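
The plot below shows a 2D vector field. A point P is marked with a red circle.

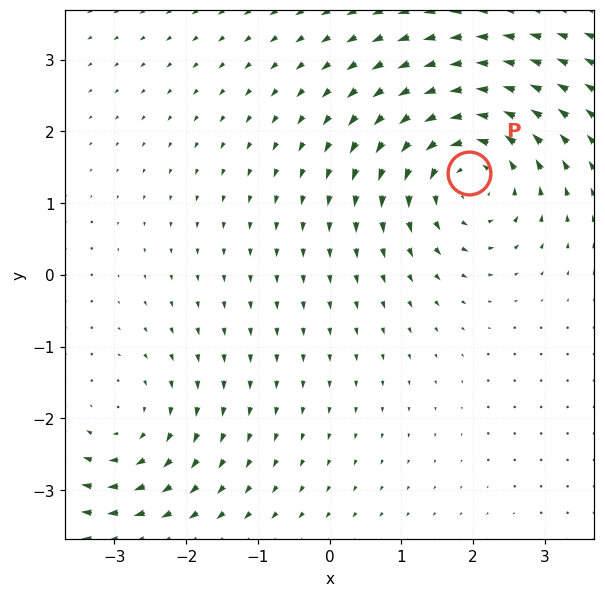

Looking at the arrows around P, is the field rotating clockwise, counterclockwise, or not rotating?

counterclockwise

Near P at (1.9, 1.4) the arrows circulate counterclockwise. The curl (z-component) there is about +4; positive curl means counterclockwise rotation.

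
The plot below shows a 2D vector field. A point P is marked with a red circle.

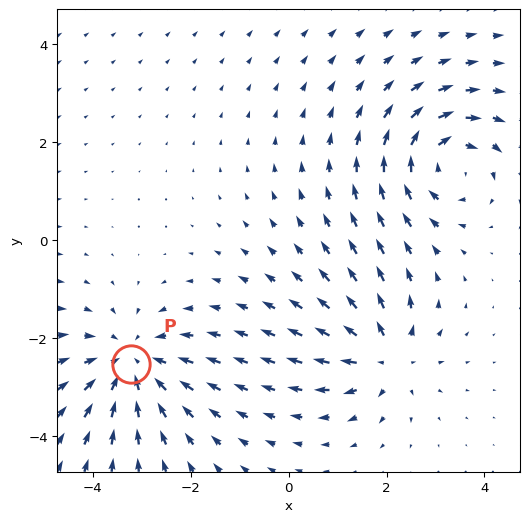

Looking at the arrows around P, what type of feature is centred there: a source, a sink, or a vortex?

At P (-3.2, -2.5) the arrows converge inward. Divergence about -3, curl ≈0 — negative divergence with near-zero curl is a sink.

sink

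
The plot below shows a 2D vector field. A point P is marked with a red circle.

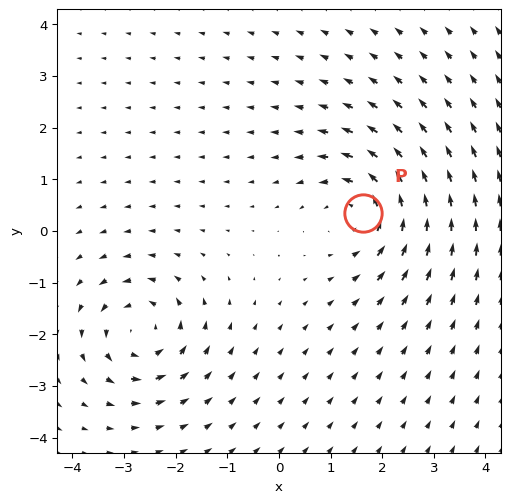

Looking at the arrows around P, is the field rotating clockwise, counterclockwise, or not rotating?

Near P at (1.6, 0.4) the arrows circulate counterclockwise. The curl (z-component) there is about +5; positive curl means counterclockwise rotation.

counterclockwise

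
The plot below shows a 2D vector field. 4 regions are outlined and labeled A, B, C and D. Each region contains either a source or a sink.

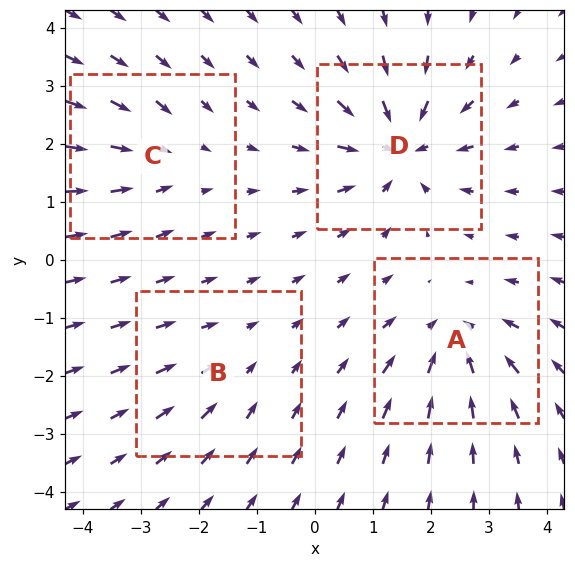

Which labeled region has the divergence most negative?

D

Divergence at each region's feature centre — A: about -5, B: about -2, C: about -3, D: about -7. Region D is most negative.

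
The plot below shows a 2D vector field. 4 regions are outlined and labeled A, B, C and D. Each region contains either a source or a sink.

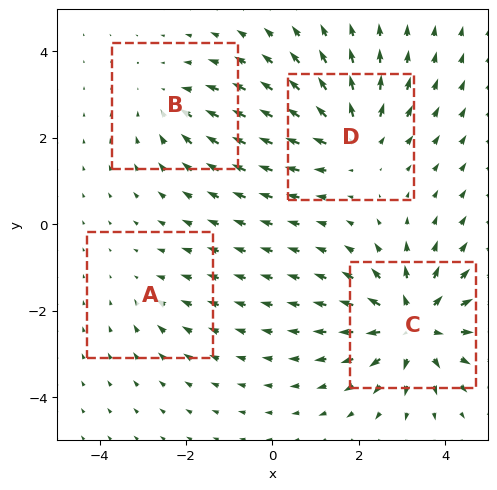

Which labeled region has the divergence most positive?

C

Divergence at each region's feature centre — A: about -2, B: about -3, C: about +7, D: about +5. Region C is most positive.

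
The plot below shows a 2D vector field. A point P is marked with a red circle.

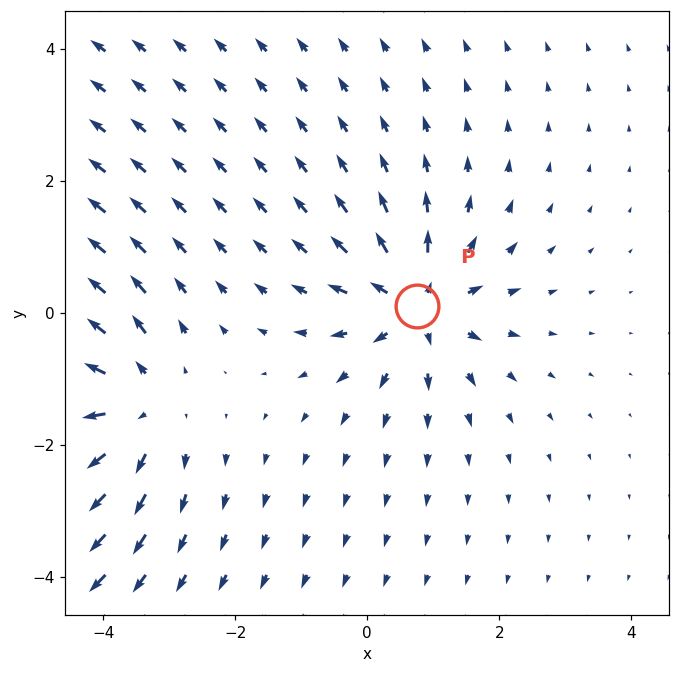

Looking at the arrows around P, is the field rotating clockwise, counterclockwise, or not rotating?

not rotating

Near P at (0.8, 0.1) the arrows show no circulation. The curl there is ≈0.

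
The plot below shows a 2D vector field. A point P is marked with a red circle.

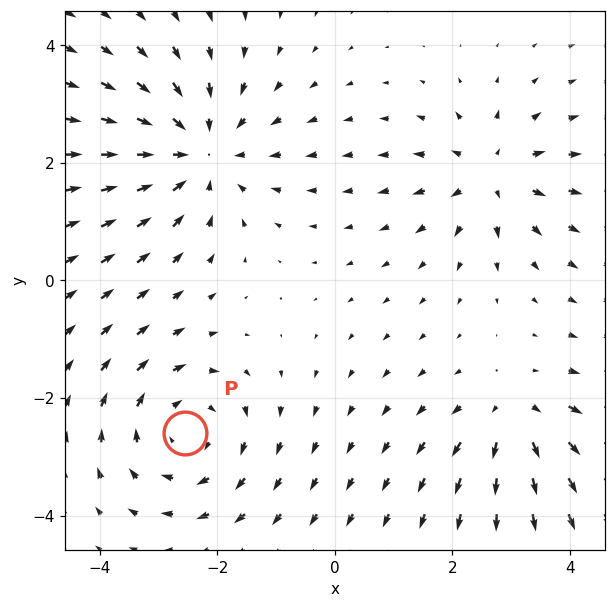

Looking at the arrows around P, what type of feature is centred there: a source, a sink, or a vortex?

vortex

At P (-2.5, -2.6) the arrows circulate clockwise. Divergence ≈0, curl about -3 — near-zero divergence with nonzero curl is a vortex.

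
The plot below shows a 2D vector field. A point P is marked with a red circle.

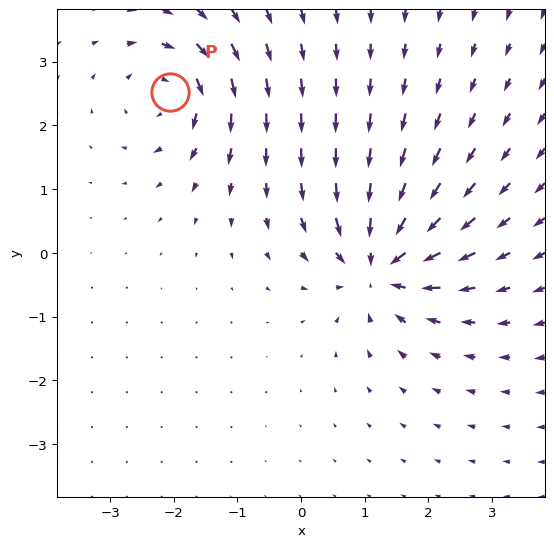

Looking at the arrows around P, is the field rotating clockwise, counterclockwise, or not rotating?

clockwise

Near P at (-2.1, 2.5) the arrows circulate clockwise. The curl (z-component) there is about -4; negative curl means clockwise rotation.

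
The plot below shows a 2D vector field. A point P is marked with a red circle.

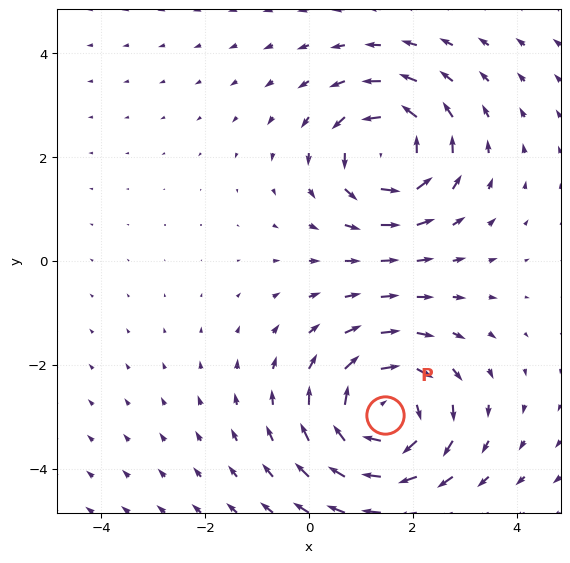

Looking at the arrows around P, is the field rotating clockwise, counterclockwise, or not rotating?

Near P at (1.5, -3.0) the arrows circulate clockwise. The curl (z-component) there is about -4; negative curl means clockwise rotation.

clockwise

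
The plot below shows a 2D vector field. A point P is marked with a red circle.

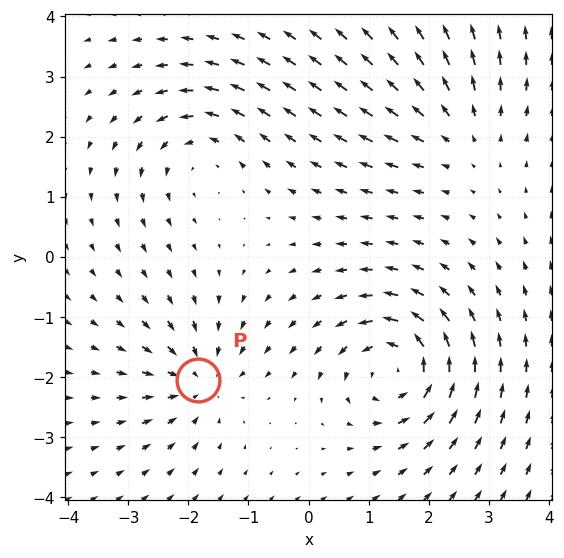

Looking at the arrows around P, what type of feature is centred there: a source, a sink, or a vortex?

At P (-1.8, -2.1) the arrows converge inward. Divergence about -4, curl ≈0 — negative divergence with near-zero curl is a sink.

sink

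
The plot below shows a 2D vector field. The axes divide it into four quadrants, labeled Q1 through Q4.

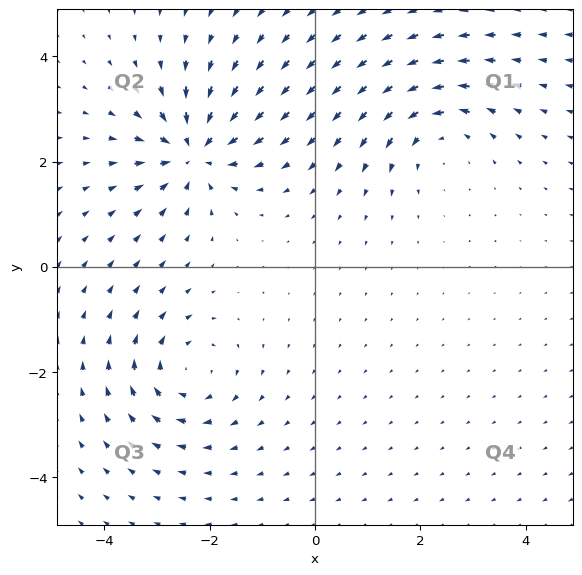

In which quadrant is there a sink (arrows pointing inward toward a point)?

Q2

The sink sits at approximately (-2.3, 2.2), which lies in quadrant Q2. The divergence there is about -6, negative as expected for a sink.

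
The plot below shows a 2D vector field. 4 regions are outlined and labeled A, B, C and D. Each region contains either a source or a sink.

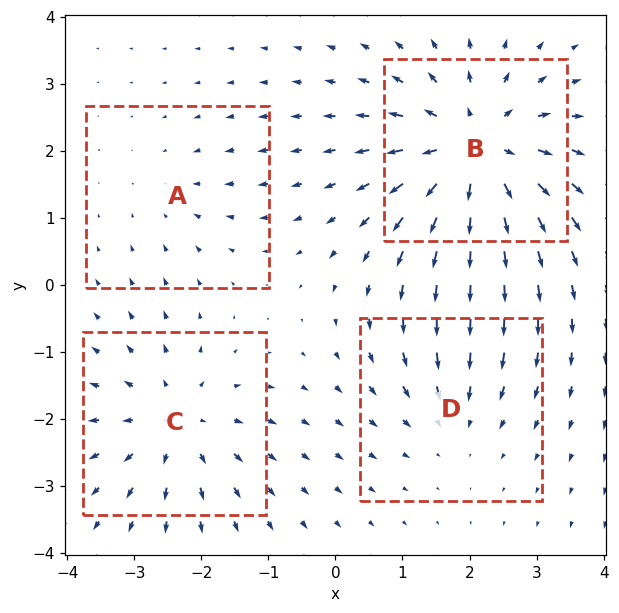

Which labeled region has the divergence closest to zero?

A

Divergence at each region's feature centre — A: about -2, B: about +7, C: about +5, D: about -3. Region A is closest to zero.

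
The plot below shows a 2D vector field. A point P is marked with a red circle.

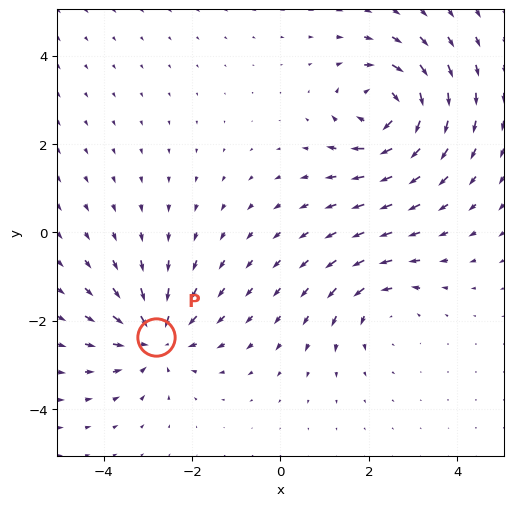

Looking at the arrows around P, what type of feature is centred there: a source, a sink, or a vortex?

sink

At P (-2.8, -2.4) the arrows converge inward. Divergence about -3, curl ≈0 — negative divergence with near-zero curl is a sink.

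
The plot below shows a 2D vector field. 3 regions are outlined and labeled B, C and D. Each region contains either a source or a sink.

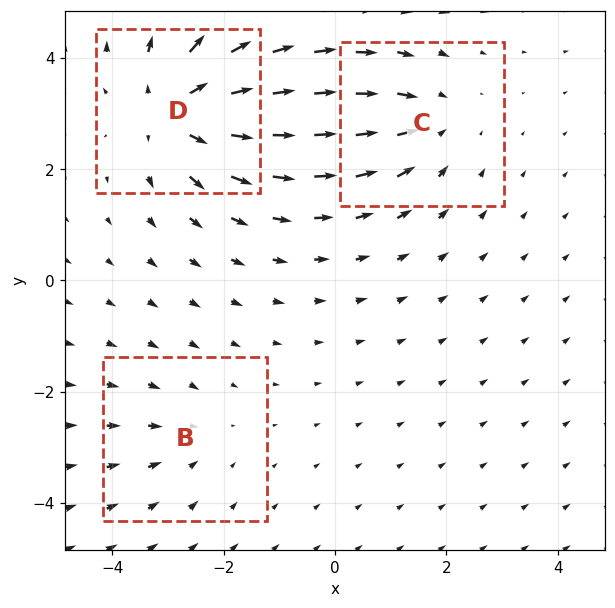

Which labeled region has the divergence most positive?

D

Divergence at each region's feature centre — B: about -2, C: about -3, D: about +5. Region D is most positive.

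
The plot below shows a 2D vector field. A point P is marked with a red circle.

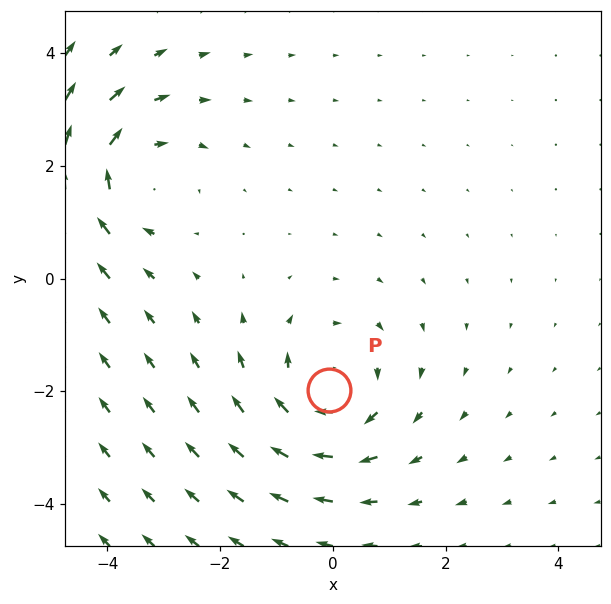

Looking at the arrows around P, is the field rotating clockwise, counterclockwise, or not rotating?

Near P at (-0.1, -2.0) the arrows circulate clockwise. The curl (z-component) there is about -5; negative curl means clockwise rotation.

clockwise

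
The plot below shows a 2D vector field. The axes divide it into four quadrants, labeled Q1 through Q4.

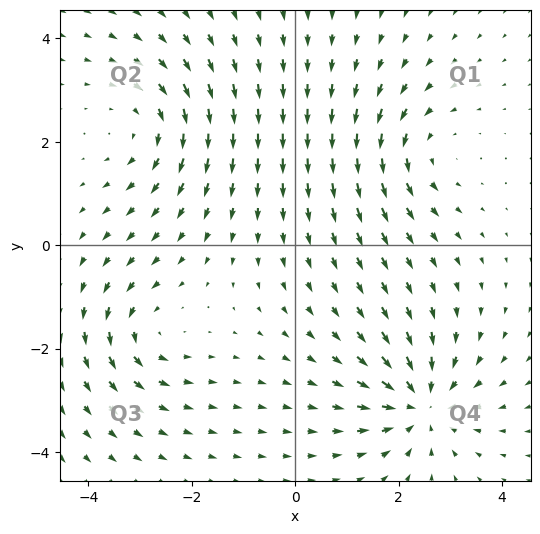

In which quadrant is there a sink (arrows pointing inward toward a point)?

The sink sits at approximately (2.4, -3.1), which lies in quadrant Q4. The divergence there is about -5, negative as expected for a sink.

Q4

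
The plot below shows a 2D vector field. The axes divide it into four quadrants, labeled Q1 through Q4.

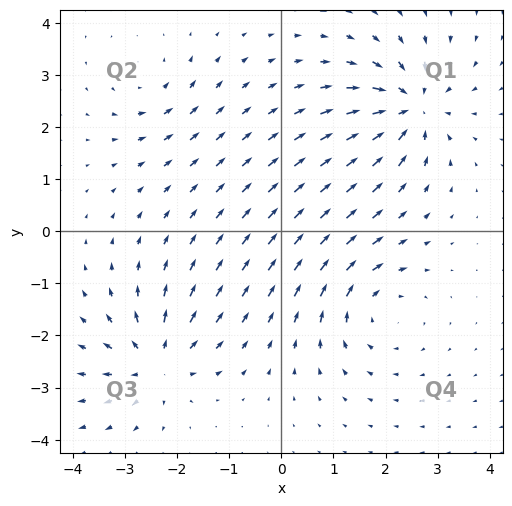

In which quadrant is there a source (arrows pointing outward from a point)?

Q3

The source sits at approximately (-2.4, -2.5), which lies in quadrant Q3. The divergence there is about +5, positive as expected for a source.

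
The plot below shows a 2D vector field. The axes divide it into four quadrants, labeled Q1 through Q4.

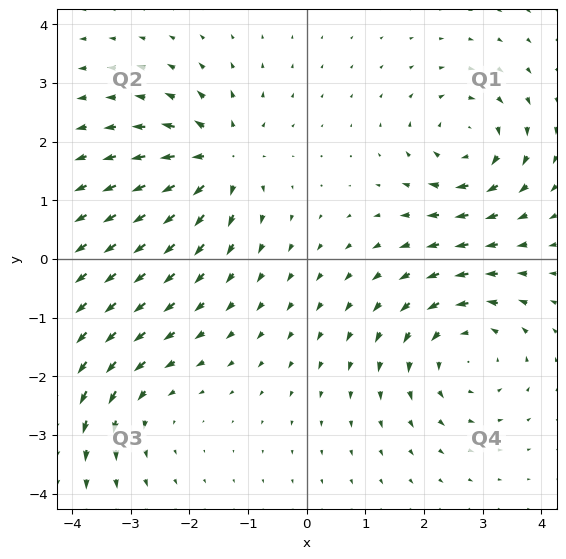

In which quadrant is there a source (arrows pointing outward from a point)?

The source sits at approximately (-1.5, 1.7), which lies in quadrant Q2. The divergence there is about +5, positive as expected for a source.

Q2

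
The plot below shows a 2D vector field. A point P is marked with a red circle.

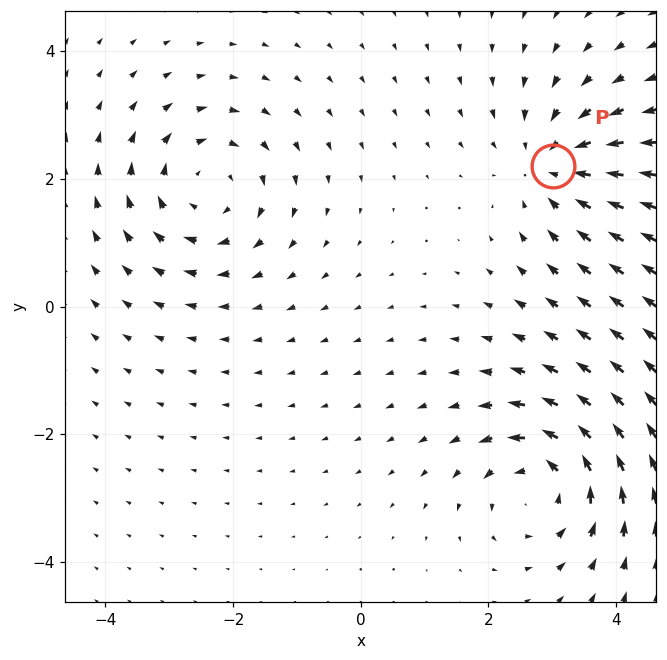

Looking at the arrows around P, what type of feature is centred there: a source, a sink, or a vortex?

At P (3.0, 2.2) the arrows converge inward. Divergence about -4, curl ≈0 — negative divergence with near-zero curl is a sink.

sink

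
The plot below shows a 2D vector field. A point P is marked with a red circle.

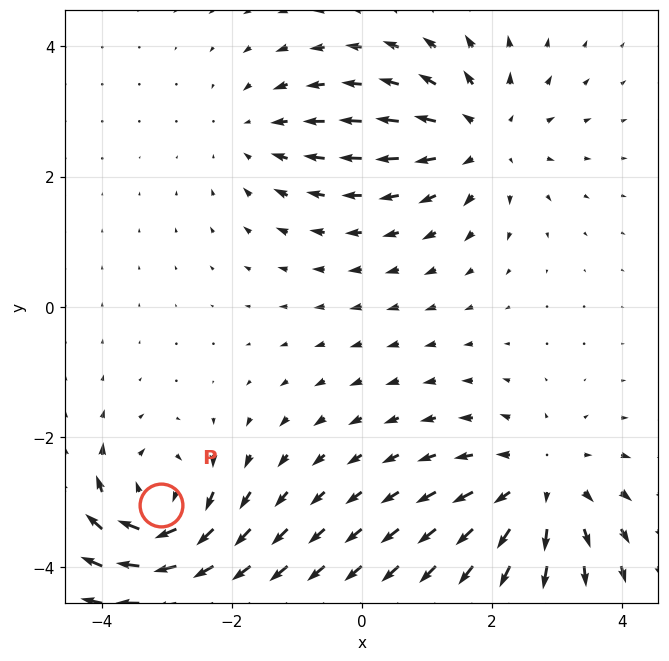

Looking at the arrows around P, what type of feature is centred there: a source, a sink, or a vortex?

vortex

At P (-3.1, -3.0) the arrows circulate clockwise. Divergence ≈0, curl about -6 — near-zero divergence with nonzero curl is a vortex.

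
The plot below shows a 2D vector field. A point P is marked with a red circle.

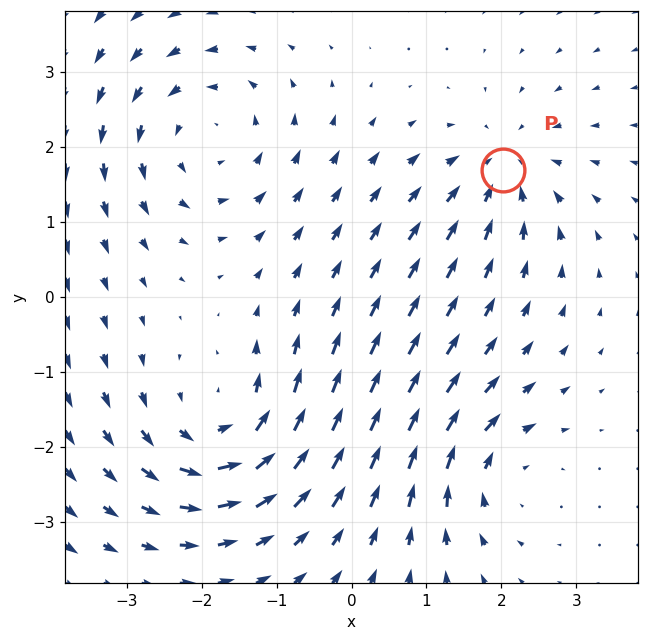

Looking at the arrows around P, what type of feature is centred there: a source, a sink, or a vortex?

sink

At P (2.0, 1.7) the arrows converge inward. Divergence about -3, curl ≈0 — negative divergence with near-zero curl is a sink.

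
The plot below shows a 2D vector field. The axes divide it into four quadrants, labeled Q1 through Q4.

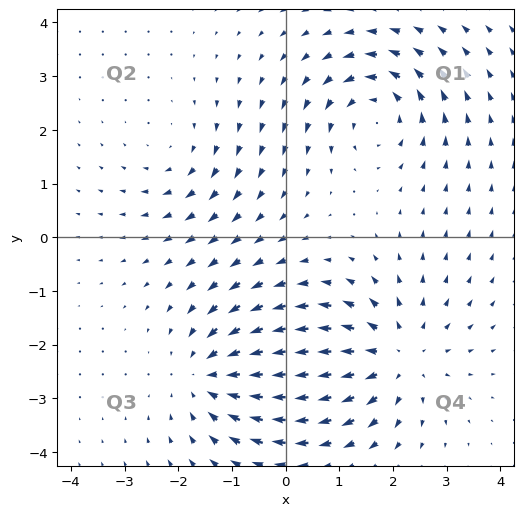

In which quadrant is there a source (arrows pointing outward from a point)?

The source sits at approximately (2.0, -2.2), which lies in quadrant Q4. The divergence there is about +4, positive as expected for a source.

Q4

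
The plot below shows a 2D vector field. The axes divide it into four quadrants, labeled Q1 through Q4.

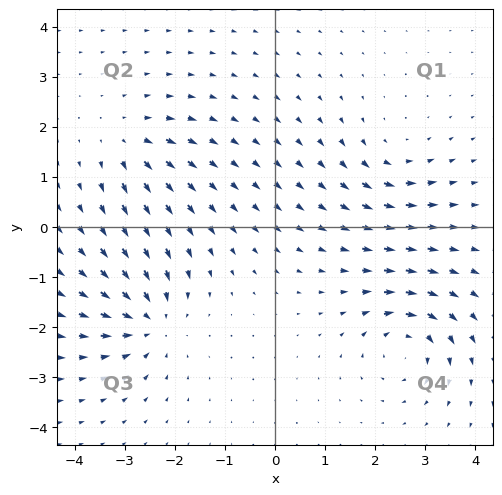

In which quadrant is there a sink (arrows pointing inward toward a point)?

The sink sits at approximately (-2.5, -1.9), which lies in quadrant Q3. The divergence there is about -7, negative as expected for a sink.

Q3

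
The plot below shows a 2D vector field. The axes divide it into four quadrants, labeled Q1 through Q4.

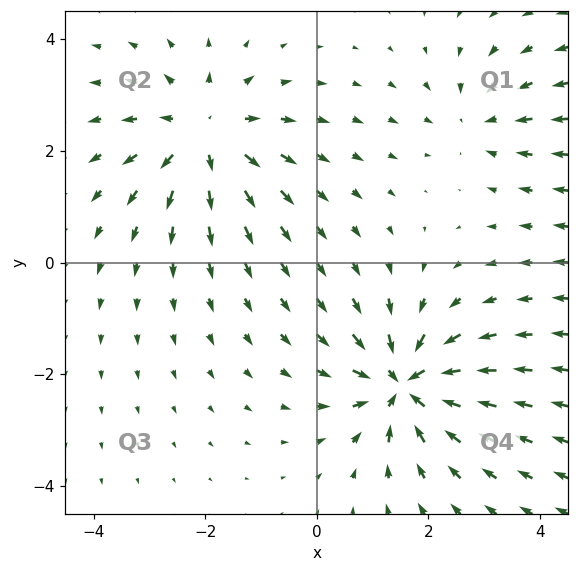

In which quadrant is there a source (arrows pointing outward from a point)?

Q2

The source sits at approximately (-2.0, 2.3), which lies in quadrant Q2. The divergence there is about +5, positive as expected for a source.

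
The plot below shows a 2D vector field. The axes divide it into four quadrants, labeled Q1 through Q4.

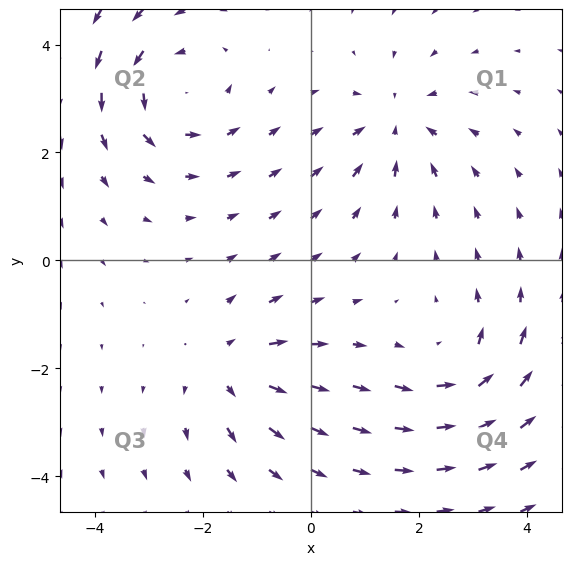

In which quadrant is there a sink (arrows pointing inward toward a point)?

Q1

The sink sits at approximately (1.6, 2.5), which lies in quadrant Q1. The divergence there is about -3, negative as expected for a sink.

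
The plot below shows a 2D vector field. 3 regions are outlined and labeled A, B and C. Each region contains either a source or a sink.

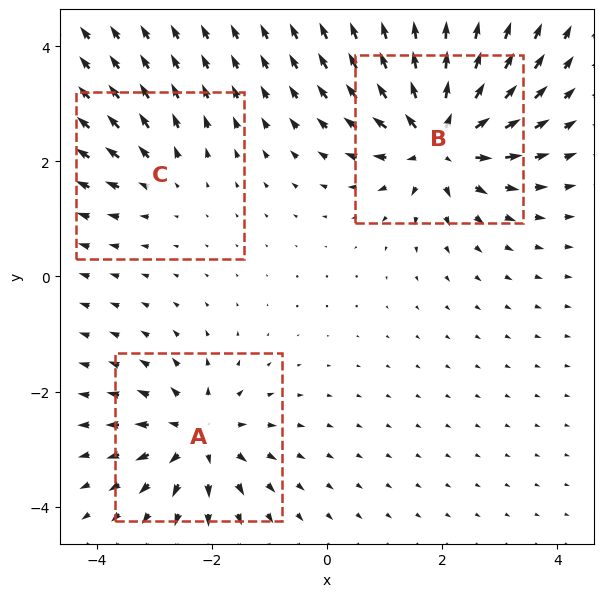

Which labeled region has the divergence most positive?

Divergence at each region's feature centre — A: about +4, B: about +6, C: about +2. Region B is most positive.

B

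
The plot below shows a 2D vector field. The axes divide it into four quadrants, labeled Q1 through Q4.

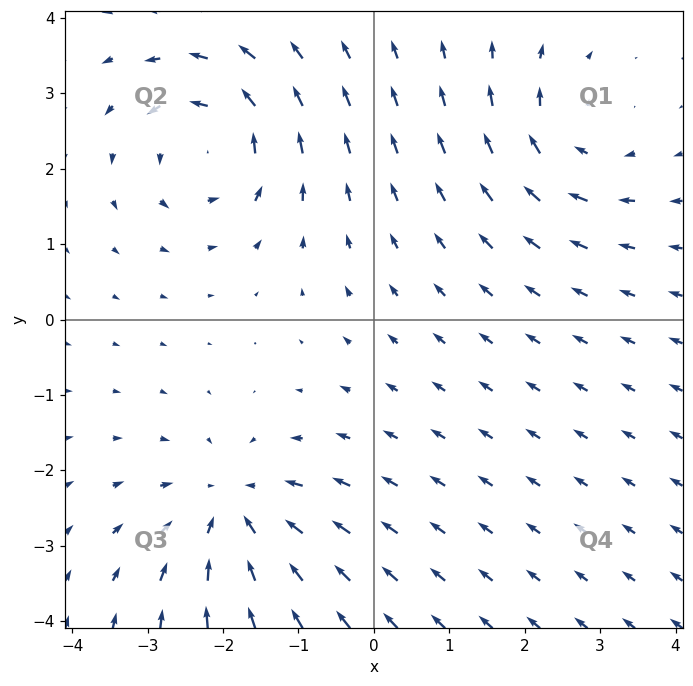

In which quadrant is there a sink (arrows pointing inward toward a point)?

Q3

The sink sits at approximately (-1.9, -2.5), which lies in quadrant Q3. The divergence there is about -4, negative as expected for a sink.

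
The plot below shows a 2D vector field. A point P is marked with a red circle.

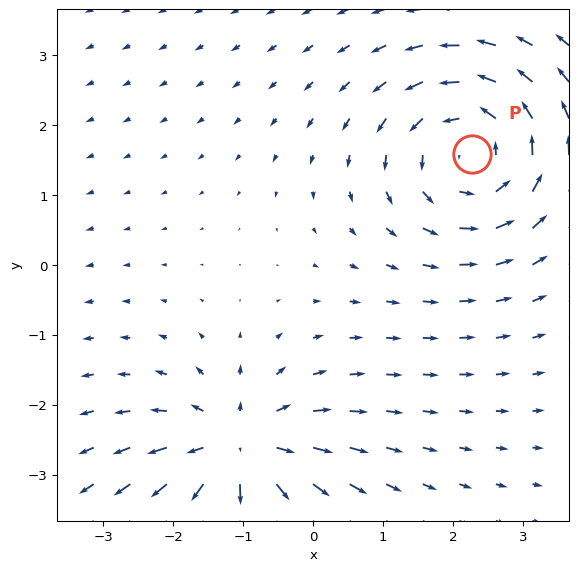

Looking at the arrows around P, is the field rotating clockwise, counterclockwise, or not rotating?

Near P at (2.3, 1.6) the arrows circulate counterclockwise. The curl (z-component) there is about +5; positive curl means counterclockwise rotation.

counterclockwise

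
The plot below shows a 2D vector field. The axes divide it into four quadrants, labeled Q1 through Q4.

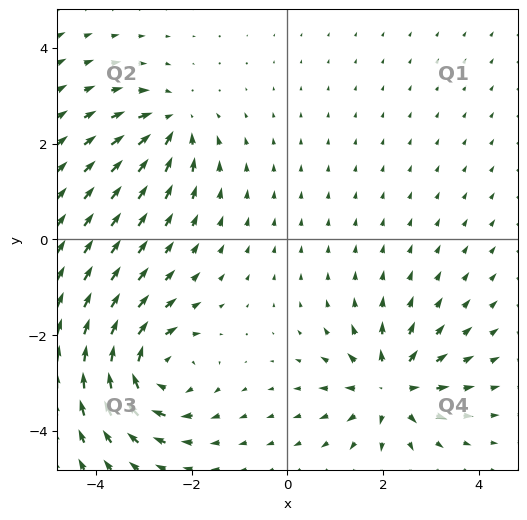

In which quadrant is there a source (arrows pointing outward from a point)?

Q4

The source sits at approximately (2.1, -3.1), which lies in quadrant Q4. The divergence there is about +6, positive as expected for a source.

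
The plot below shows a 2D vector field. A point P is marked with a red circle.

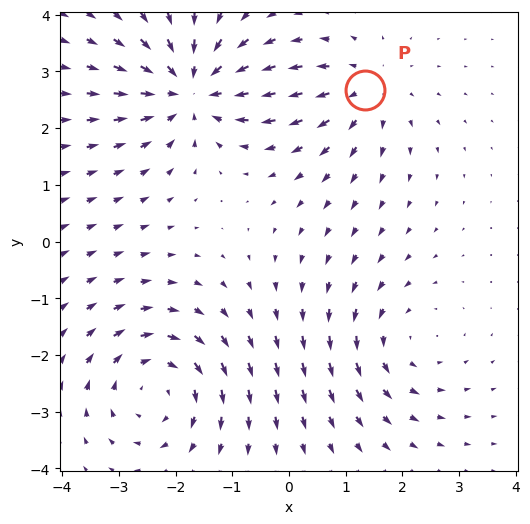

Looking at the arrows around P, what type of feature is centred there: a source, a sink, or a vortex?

source

At P (1.3, 2.7) the arrows spread outward. Divergence about +3, curl ≈0 — positive divergence with near-zero curl is a source.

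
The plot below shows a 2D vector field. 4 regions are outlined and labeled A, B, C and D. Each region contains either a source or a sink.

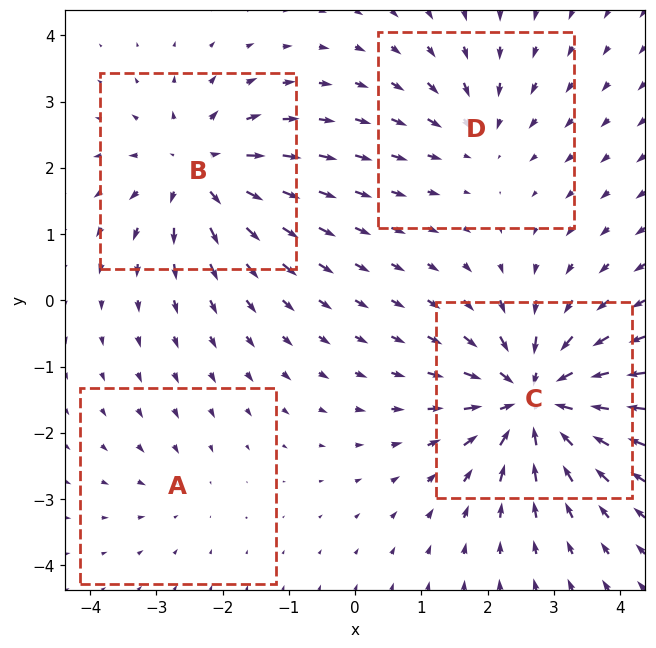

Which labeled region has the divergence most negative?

C

Divergence at each region's feature centre — A: about -2, B: about +6, C: about -8, D: about -3. Region C is most negative.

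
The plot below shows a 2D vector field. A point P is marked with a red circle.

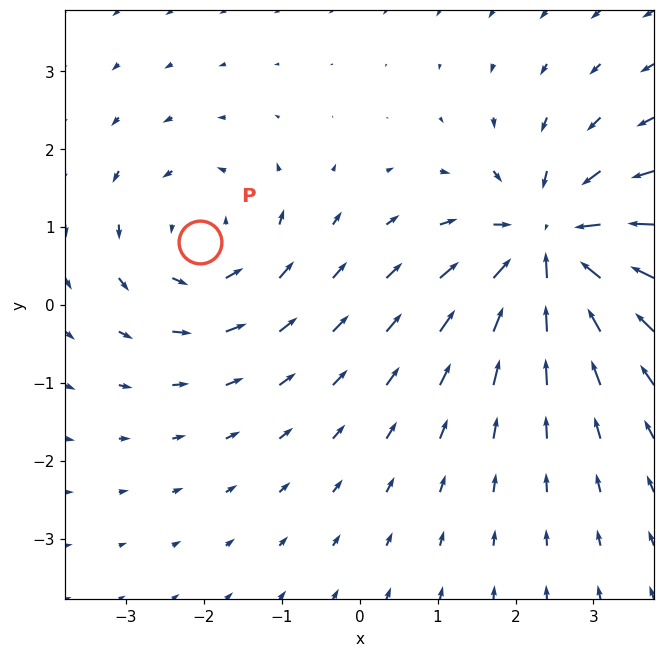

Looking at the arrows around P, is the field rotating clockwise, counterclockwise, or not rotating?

counterclockwise

Near P at (-2.0, 0.8) the arrows circulate counterclockwise. The curl (z-component) there is about +3; positive curl means counterclockwise rotation.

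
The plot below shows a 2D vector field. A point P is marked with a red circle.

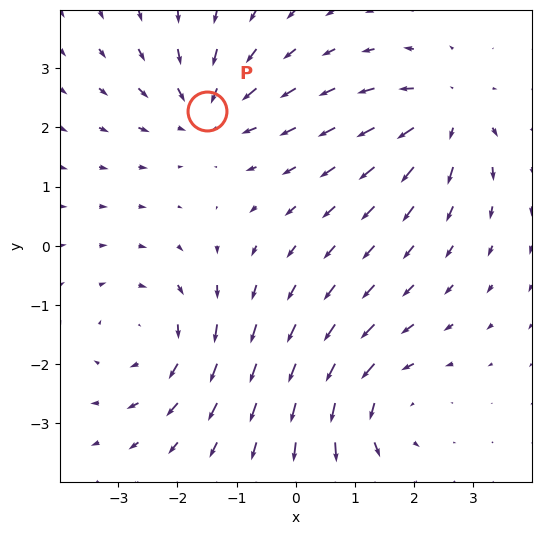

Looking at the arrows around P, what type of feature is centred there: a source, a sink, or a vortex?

sink

At P (-1.5, 2.3) the arrows converge inward. Divergence about -4, curl ≈0 — negative divergence with near-zero curl is a sink.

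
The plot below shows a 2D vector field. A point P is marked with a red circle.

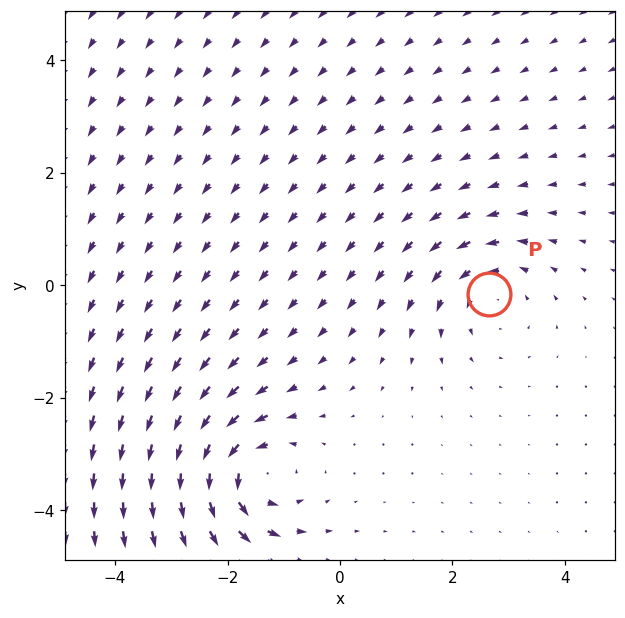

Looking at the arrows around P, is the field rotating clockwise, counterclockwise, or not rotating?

counterclockwise

Near P at (2.6, -0.2) the arrows circulate counterclockwise. The curl (z-component) there is about +3; positive curl means counterclockwise rotation.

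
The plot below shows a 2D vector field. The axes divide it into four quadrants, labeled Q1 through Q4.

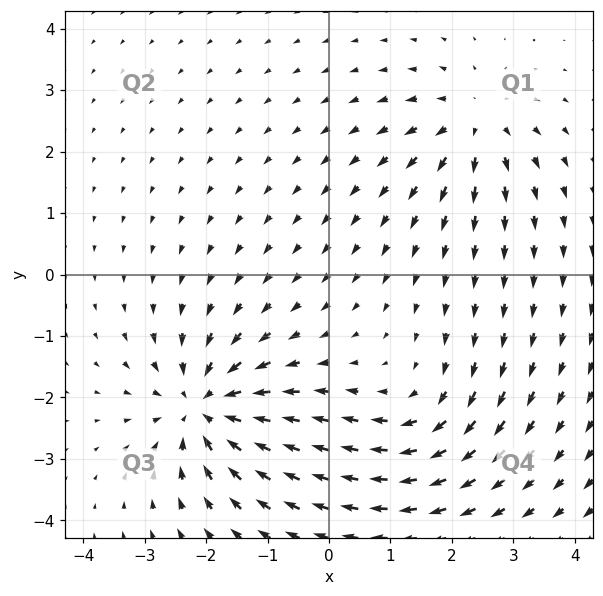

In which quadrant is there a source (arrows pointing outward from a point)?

Q1

The source sits at approximately (2.4, 2.5), which lies in quadrant Q1. The divergence there is about +4, positive as expected for a source.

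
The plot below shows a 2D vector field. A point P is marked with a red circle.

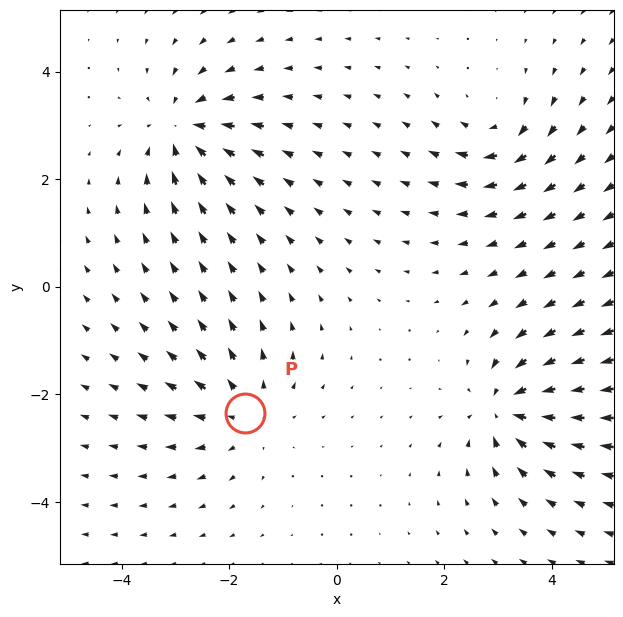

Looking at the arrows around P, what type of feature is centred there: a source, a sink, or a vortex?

At P (-1.7, -2.4) the arrows spread outward. Divergence about +3, curl ≈0 — positive divergence with near-zero curl is a source.

source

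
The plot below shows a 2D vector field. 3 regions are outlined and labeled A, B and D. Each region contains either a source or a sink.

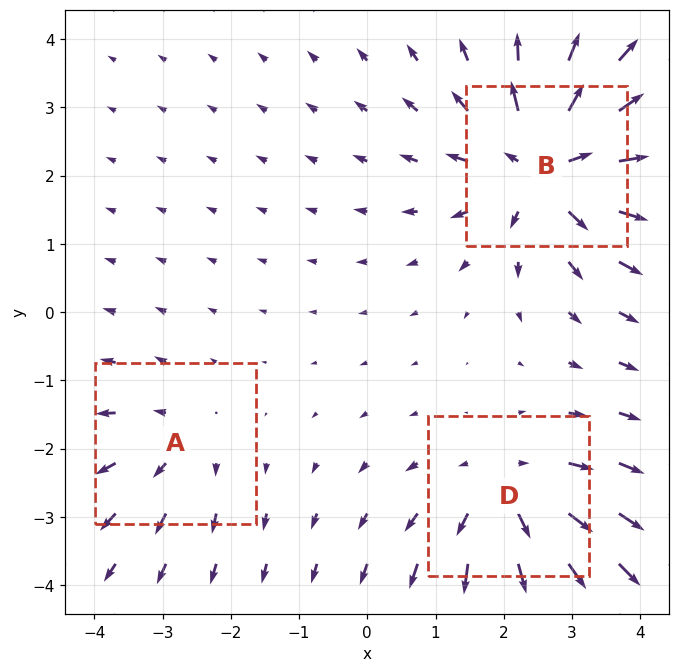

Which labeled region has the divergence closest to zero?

A

Divergence at each region's feature centre — A: about +2, B: about +5, D: about +4. Region A is closest to zero.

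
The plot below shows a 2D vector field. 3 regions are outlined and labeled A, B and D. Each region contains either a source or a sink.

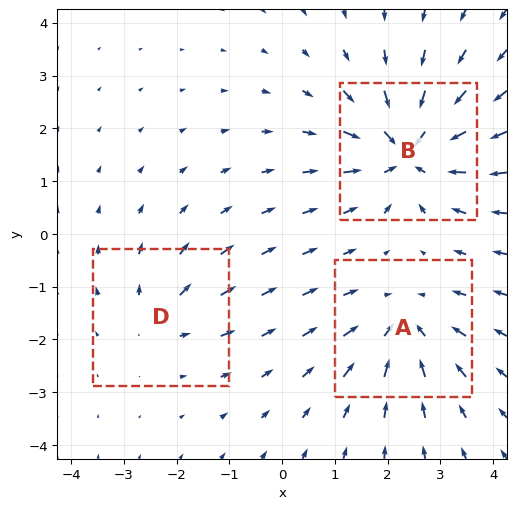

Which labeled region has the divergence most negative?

B

Divergence at each region's feature centre — A: about -4, B: about -6, D: about +2. Region B is most negative.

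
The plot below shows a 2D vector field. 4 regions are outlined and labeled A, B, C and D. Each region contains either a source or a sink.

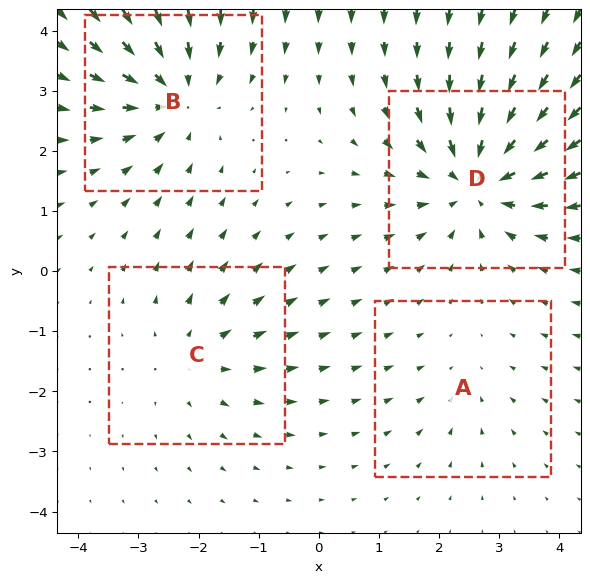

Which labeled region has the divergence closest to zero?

A

Divergence at each region's feature centre — A: about -2, B: about -5, C: about +3, D: about -6. Region A is closest to zero.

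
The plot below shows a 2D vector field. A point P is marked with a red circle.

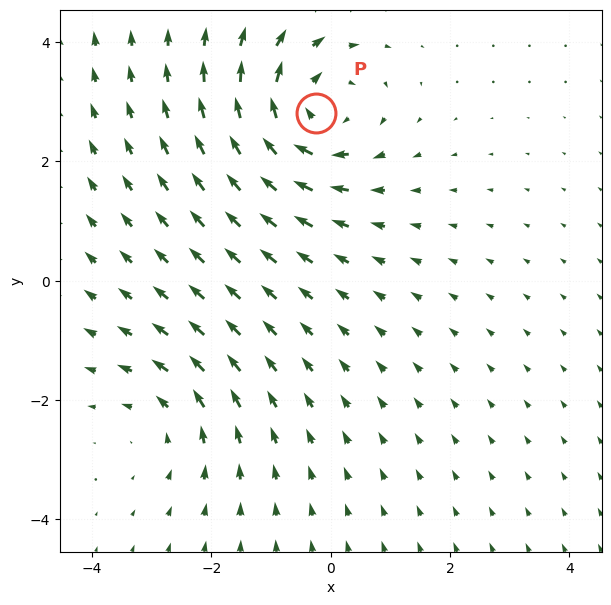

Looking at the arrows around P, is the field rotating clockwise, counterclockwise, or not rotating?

Near P at (-0.2, 2.8) the arrows circulate clockwise. The curl (z-component) there is about -5; negative curl means clockwise rotation.

clockwise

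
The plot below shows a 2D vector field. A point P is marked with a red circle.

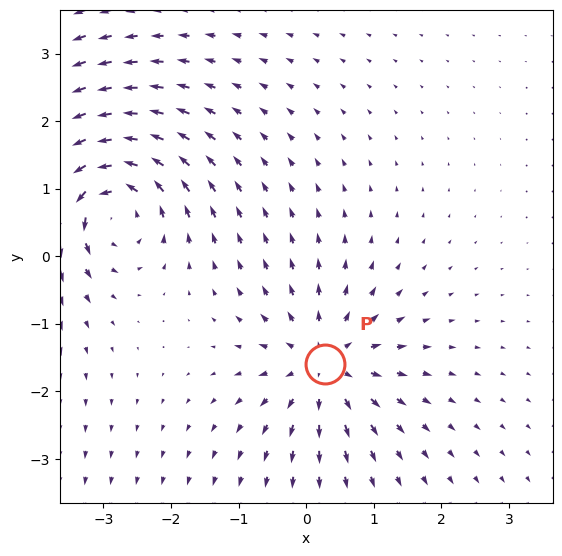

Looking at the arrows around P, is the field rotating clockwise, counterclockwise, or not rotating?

not rotating

Near P at (0.3, -1.6) the arrows show no circulation. The curl there is ≈0.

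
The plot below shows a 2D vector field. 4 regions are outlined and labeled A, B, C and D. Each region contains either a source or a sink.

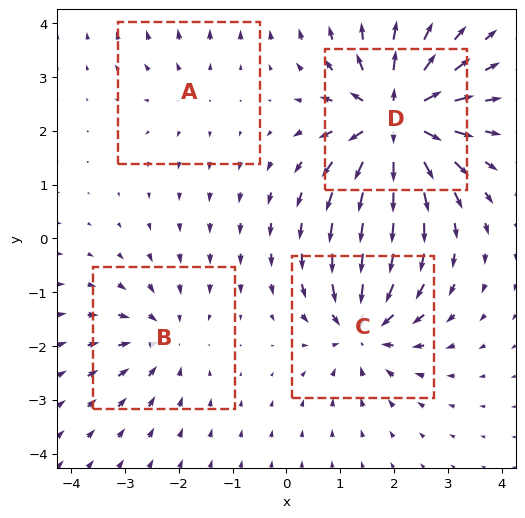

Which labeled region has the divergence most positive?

Divergence at each region's feature centre — A: about +3, B: about -4, C: about -6, D: about +9. Region D is most positive.

D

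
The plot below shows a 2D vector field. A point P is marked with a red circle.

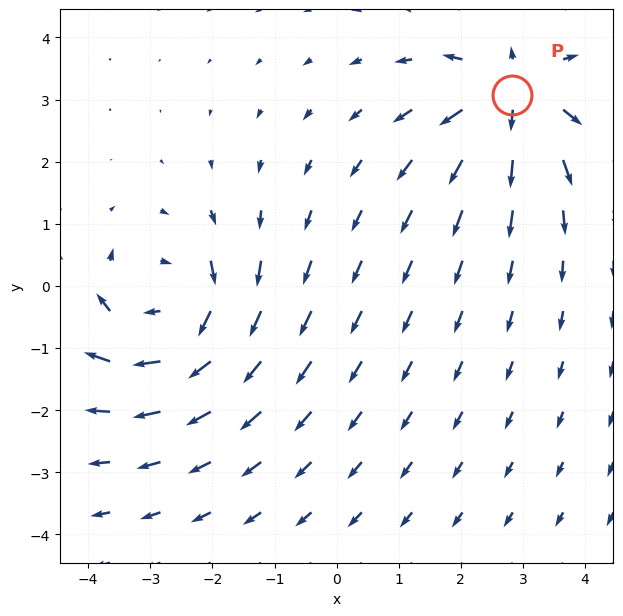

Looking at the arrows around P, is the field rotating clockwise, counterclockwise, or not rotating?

Near P at (2.8, 3.1) the arrows show no circulation. The curl there is ≈0.

not rotating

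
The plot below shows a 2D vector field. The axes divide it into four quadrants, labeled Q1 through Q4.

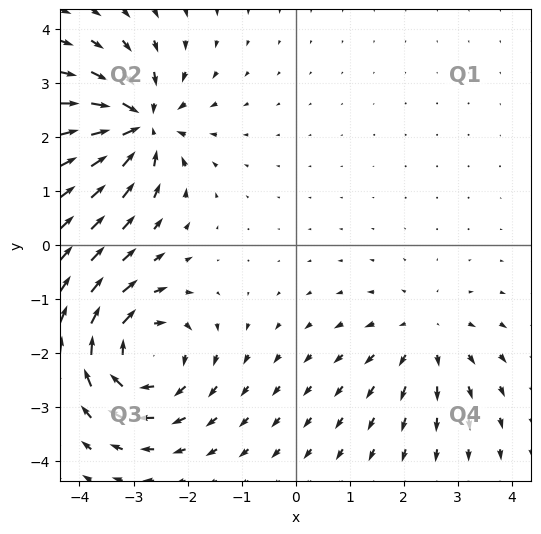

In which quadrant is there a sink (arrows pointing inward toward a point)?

Q2

The sink sits at approximately (-2.9, 2.2), which lies in quadrant Q2. The divergence there is about -6, negative as expected for a sink.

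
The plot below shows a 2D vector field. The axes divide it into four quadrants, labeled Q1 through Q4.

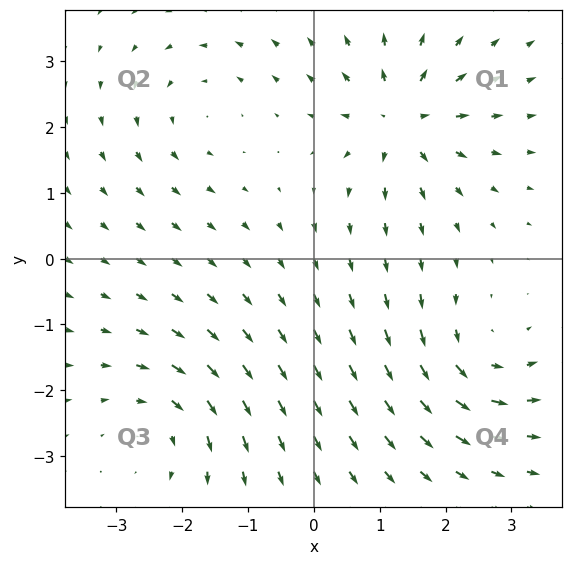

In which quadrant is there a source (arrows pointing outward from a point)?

Q1

The source sits at approximately (1.3, 2.1), which lies in quadrant Q1. The divergence there is about +7, positive as expected for a source.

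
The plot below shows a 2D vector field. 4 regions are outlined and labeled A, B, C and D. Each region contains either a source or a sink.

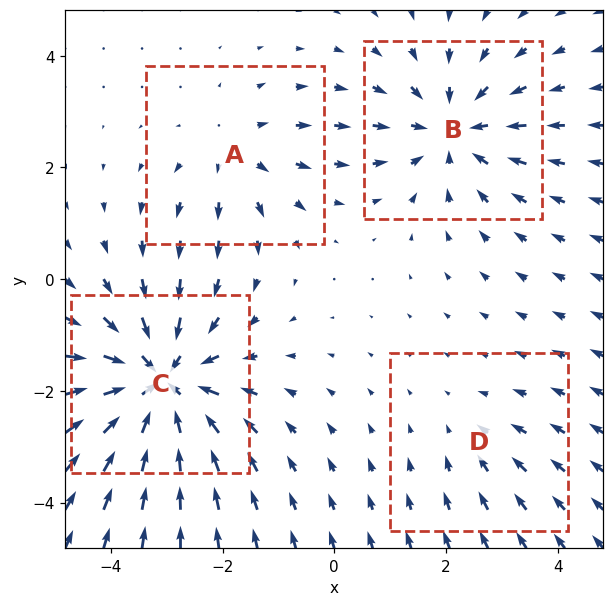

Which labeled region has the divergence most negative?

C

Divergence at each region's feature centre — A: about +3, B: about -5, C: about -7, D: about -2. Region C is most negative.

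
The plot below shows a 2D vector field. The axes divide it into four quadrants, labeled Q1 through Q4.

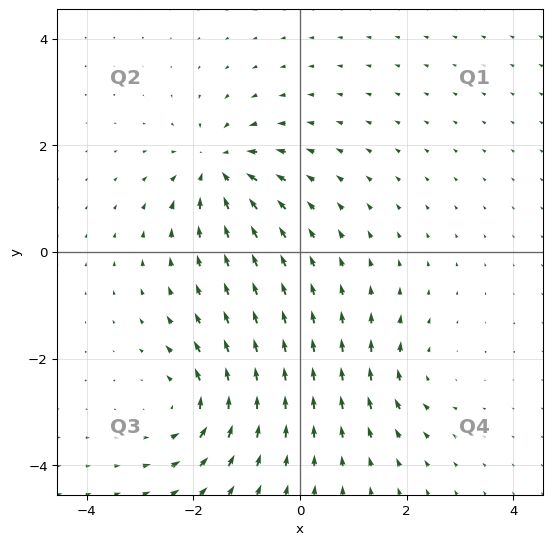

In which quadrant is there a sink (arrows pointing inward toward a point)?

The sink sits at approximately (-1.5, 1.6), which lies in quadrant Q2. The divergence there is about -6, negative as expected for a sink.

Q2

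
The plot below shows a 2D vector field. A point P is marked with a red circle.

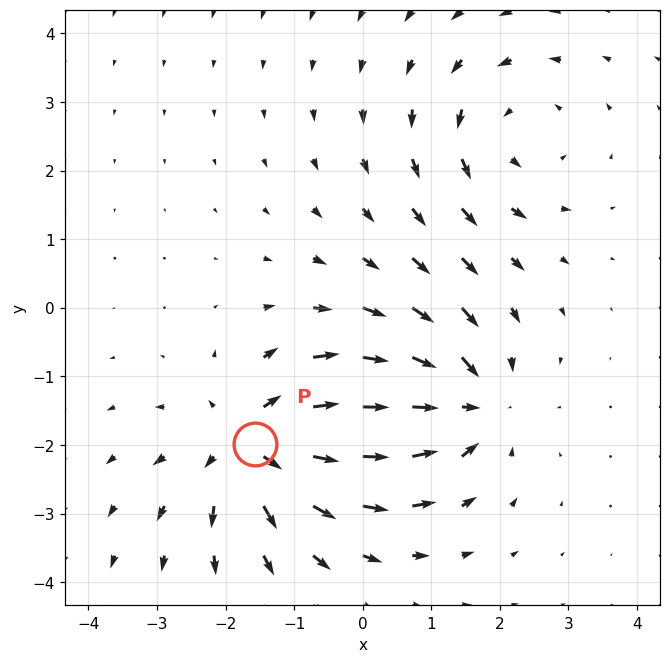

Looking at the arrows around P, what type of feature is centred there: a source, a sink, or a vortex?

source

At P (-1.6, -2.0) the arrows spread outward. Divergence about +5, curl ≈0 — positive divergence with near-zero curl is a source.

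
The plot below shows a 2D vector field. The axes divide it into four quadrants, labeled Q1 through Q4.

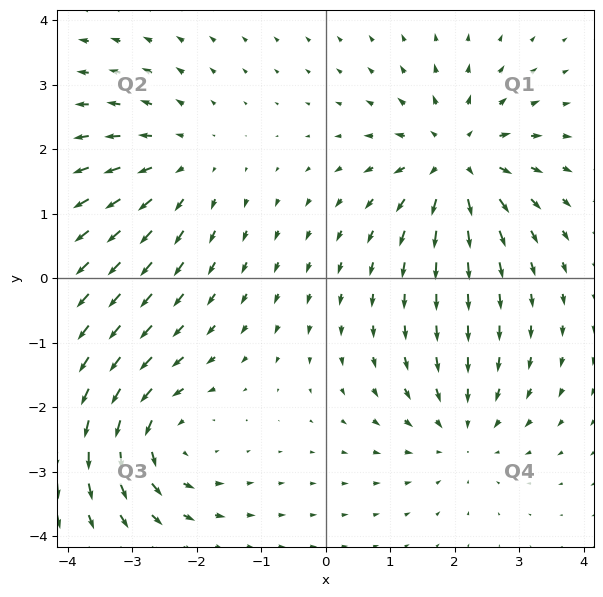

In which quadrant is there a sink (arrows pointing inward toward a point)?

Q4

The sink sits at approximately (2.1, -2.4), which lies in quadrant Q4. The divergence there is about -3, negative as expected for a sink.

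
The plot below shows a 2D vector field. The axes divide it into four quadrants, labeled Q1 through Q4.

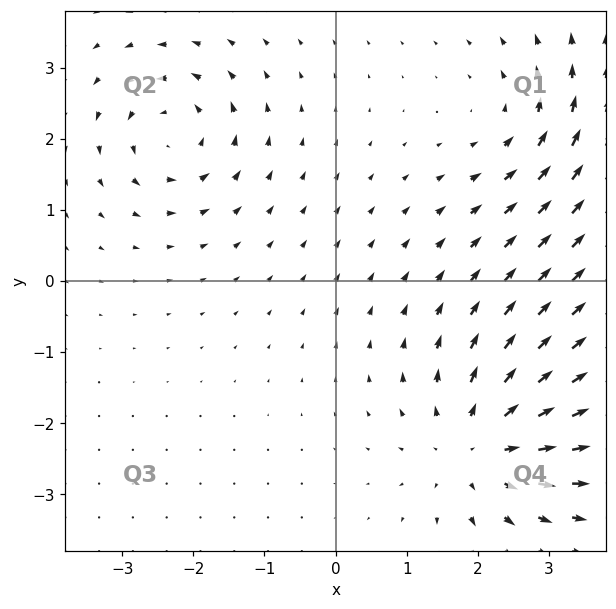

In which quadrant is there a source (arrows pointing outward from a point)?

The source sits at approximately (2.0, -2.3), which lies in quadrant Q4. The divergence there is about +5, positive as expected for a source.

Q4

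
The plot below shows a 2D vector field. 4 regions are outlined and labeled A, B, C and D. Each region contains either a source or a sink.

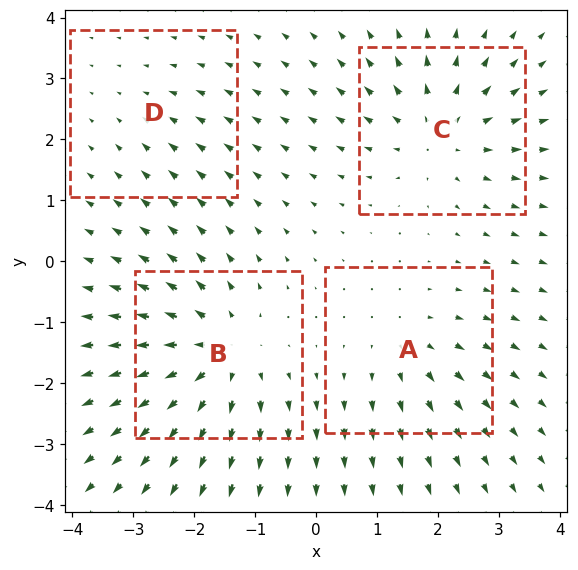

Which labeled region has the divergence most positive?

B

Divergence at each region's feature centre — A: about +3, B: about +6, C: about +5, D: about -2. Region B is most positive.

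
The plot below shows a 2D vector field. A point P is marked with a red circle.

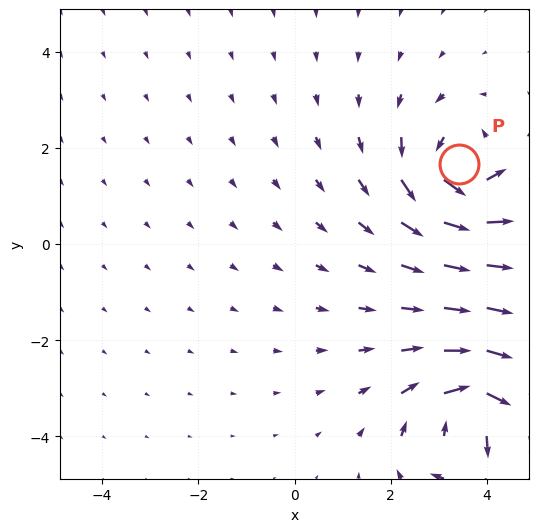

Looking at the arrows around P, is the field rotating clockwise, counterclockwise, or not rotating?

Near P at (3.4, 1.7) the arrows circulate counterclockwise. The curl (z-component) there is about +5; positive curl means counterclockwise rotation.

counterclockwise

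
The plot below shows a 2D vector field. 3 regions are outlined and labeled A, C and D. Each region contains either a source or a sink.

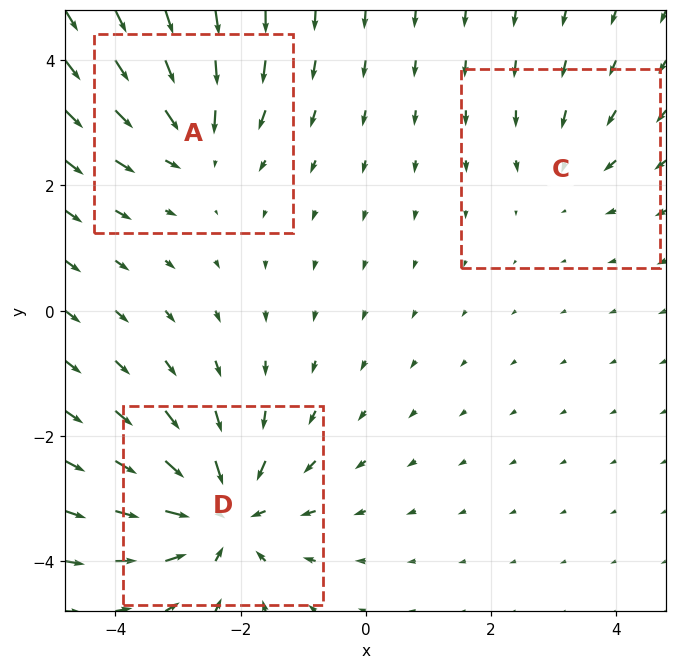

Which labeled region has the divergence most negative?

Divergence at each region's feature centre — A: about -3, C: about -2, D: about -5. Region D is most negative.

D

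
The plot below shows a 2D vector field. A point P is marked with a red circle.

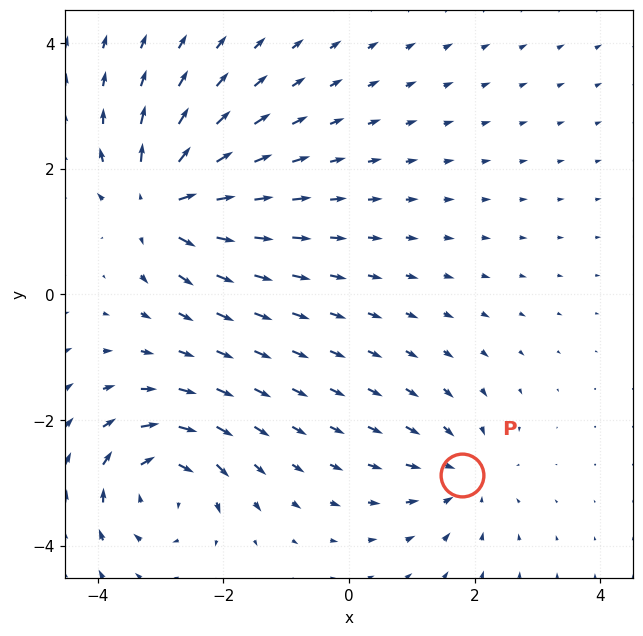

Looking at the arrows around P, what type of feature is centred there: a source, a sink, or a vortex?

sink

At P (1.8, -2.9) the arrows converge inward. Divergence about -3, curl ≈0 — negative divergence with near-zero curl is a sink.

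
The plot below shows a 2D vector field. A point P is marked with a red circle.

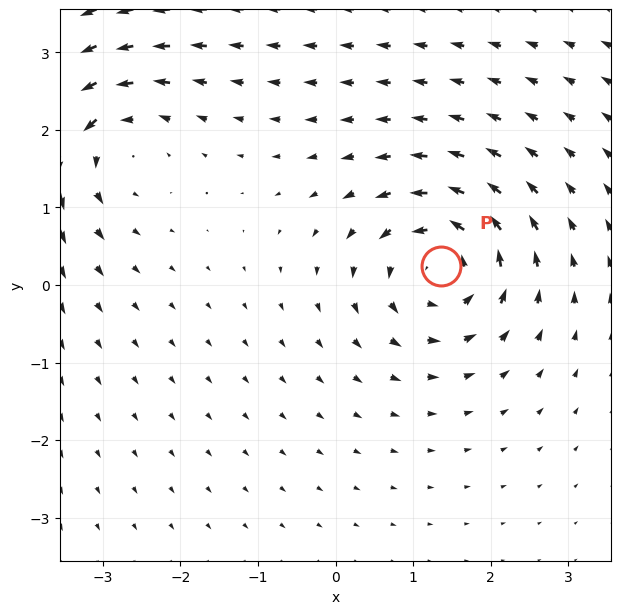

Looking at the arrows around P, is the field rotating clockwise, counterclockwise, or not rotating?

Near P at (1.4, 0.2) the arrows circulate counterclockwise. The curl (z-component) there is about +7; positive curl means counterclockwise rotation.

counterclockwise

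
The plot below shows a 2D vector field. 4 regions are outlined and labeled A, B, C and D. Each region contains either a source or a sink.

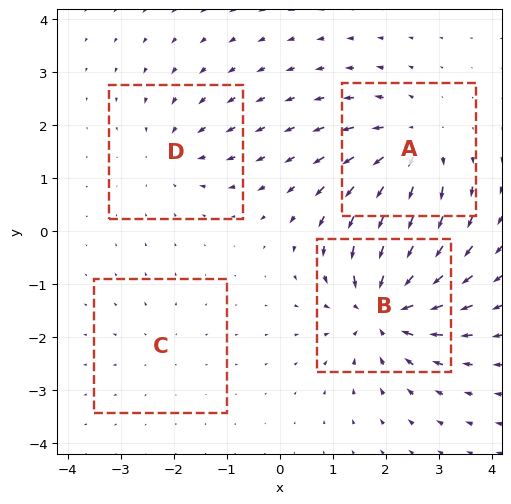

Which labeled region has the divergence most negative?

Divergence at each region's feature centre — A: about +5, B: about -7, C: about +2, D: about -3. Region B is most negative.

B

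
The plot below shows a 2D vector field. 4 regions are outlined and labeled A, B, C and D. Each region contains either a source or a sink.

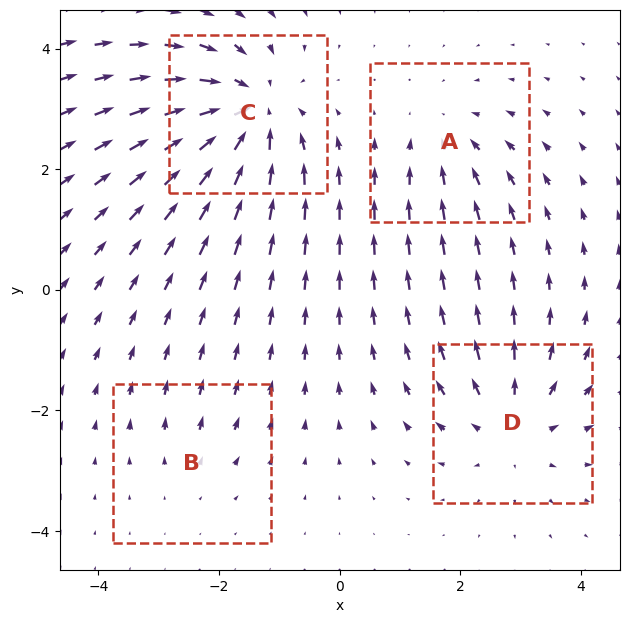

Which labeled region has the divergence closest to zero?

B

Divergence at each region's feature centre — A: about -3, B: about +2, C: about -7, D: about +4. Region B is closest to zero.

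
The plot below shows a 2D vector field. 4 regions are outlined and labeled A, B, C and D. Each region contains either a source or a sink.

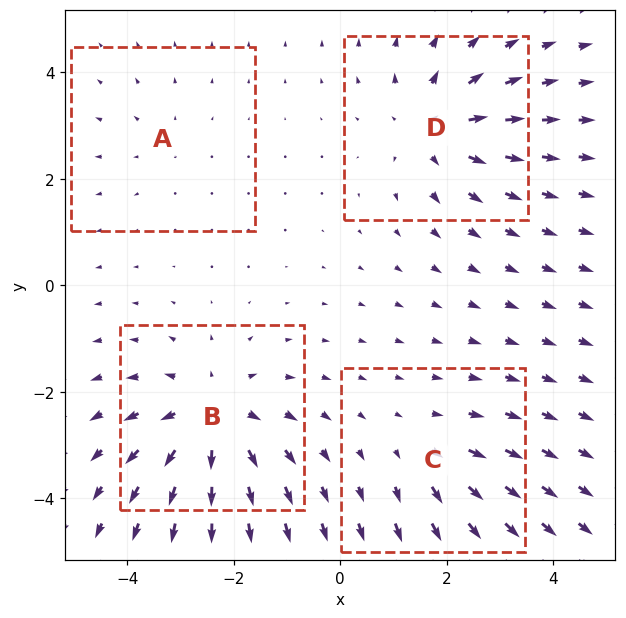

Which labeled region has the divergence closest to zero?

Divergence at each region's feature centre — A: about +2, B: about +6, C: about +3, D: about +5. Region A is closest to zero.

A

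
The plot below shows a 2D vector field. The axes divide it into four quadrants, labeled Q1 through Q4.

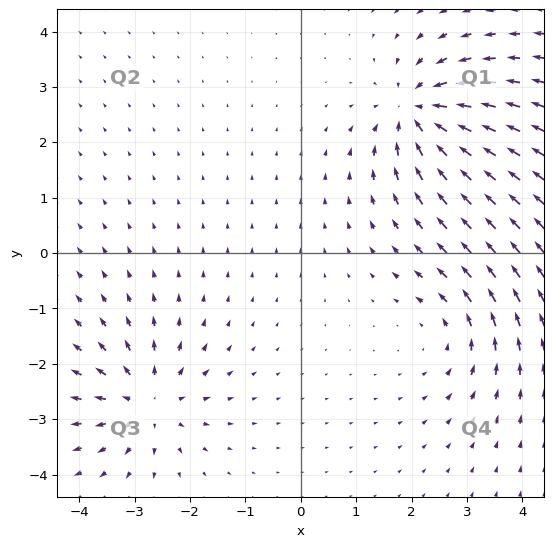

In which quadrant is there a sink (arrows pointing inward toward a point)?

The sink sits at approximately (2.1, 2.5), which lies in quadrant Q1. The divergence there is about -5, negative as expected for a sink.

Q1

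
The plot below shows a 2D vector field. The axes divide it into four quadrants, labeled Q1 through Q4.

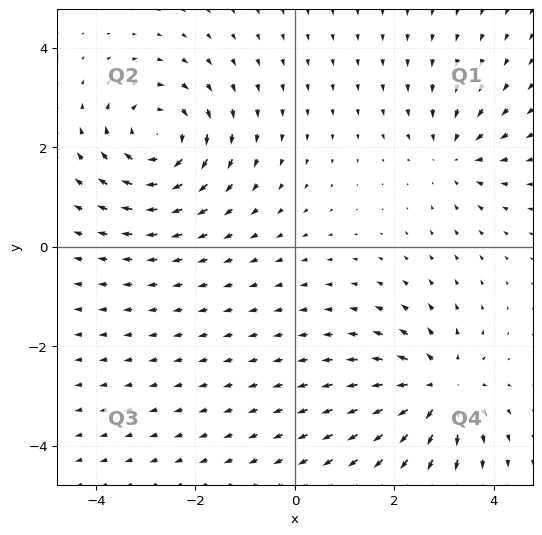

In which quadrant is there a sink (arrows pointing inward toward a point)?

The sink sits at approximately (3.2, 1.8), which lies in quadrant Q1. The divergence there is about -3, negative as expected for a sink.

Q1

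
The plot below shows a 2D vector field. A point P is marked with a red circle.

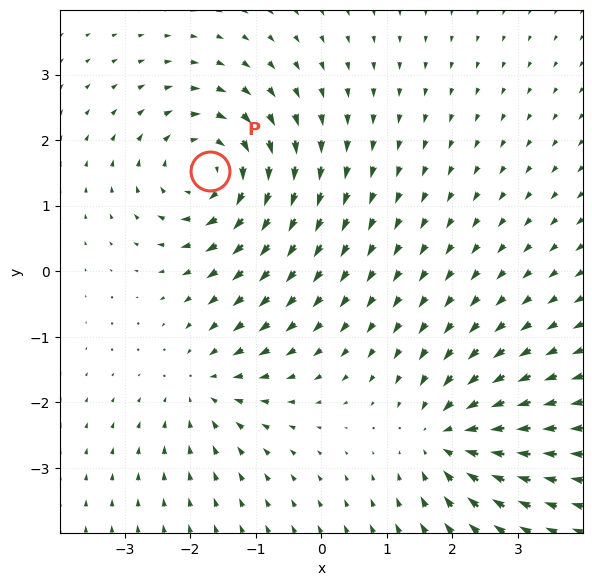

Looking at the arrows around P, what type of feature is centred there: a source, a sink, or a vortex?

At P (-1.7, 1.5) the arrows circulate clockwise. Divergence ≈0, curl about -4 — near-zero divergence with nonzero curl is a vortex.

vortex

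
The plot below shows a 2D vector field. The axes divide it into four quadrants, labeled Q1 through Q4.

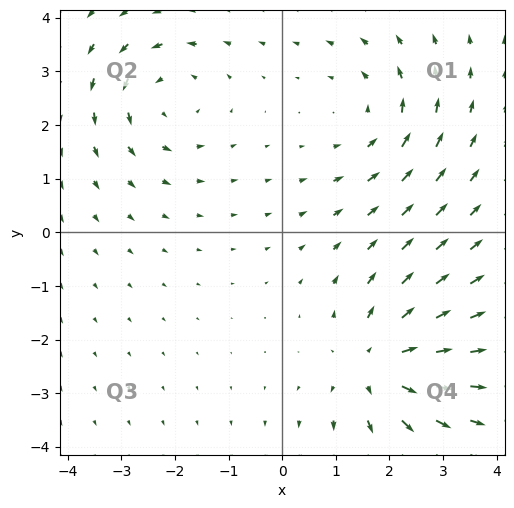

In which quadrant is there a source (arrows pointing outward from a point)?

Q4

The source sits at approximately (1.8, -2.5), which lies in quadrant Q4. The divergence there is about +4, positive as expected for a source.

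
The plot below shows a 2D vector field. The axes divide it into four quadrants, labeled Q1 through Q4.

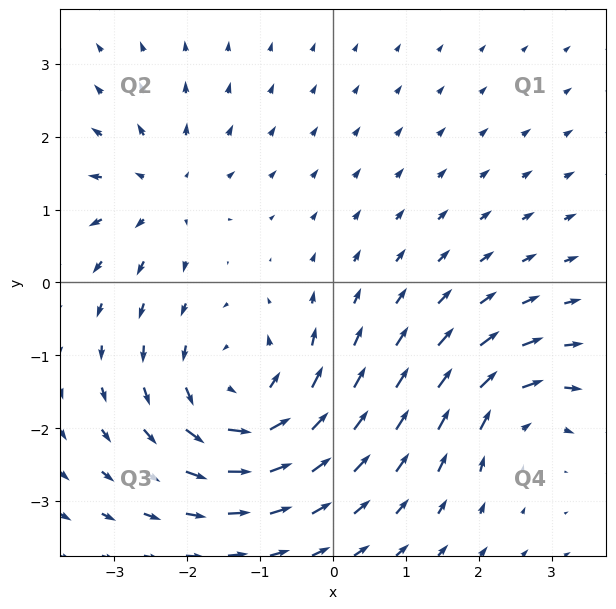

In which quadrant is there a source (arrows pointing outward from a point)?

Q2

The source sits at approximately (-2.3, 1.2), which lies in quadrant Q2. The divergence there is about +4, positive as expected for a source.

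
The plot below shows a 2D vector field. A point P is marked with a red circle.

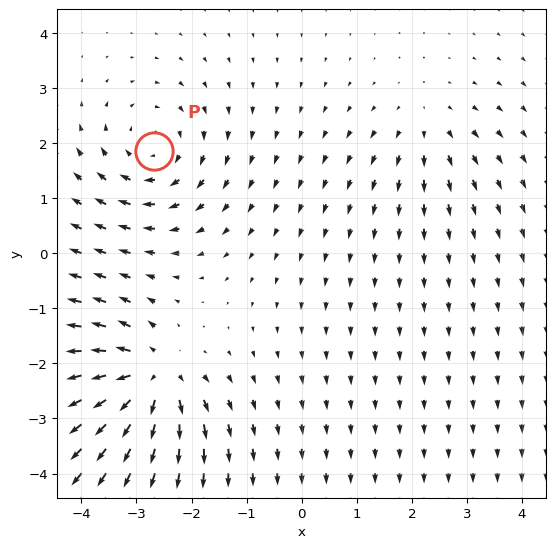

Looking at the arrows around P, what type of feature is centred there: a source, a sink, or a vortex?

At P (-2.7, 1.8) the arrows circulate clockwise. Divergence ≈0, curl about -4 — near-zero divergence with nonzero curl is a vortex.

vortex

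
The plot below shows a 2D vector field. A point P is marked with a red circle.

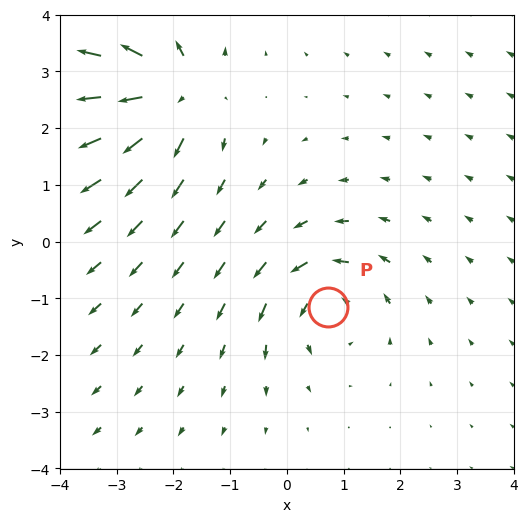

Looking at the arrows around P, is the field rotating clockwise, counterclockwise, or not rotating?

Near P at (0.7, -1.2) the arrows circulate counterclockwise. The curl (z-component) there is about +3; positive curl means counterclockwise rotation.

counterclockwise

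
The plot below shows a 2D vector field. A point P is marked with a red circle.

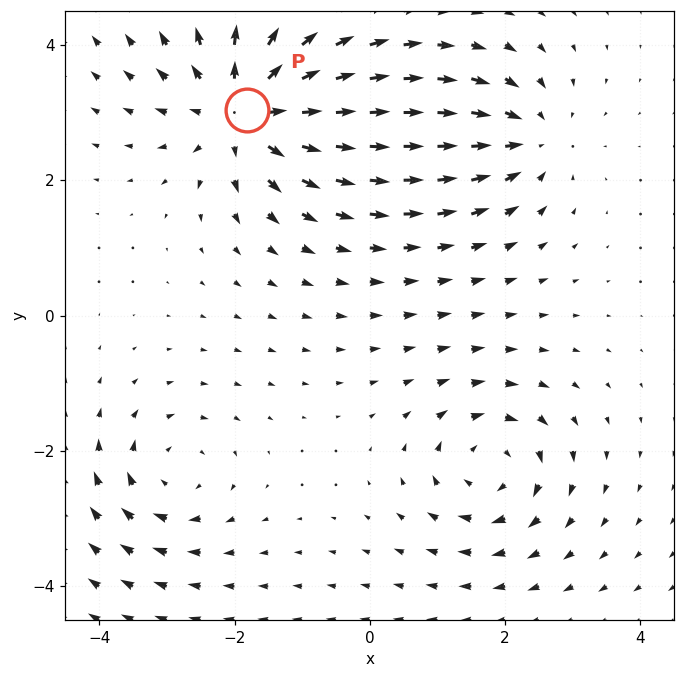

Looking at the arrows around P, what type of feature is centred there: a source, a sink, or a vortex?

At P (-1.8, 3.0) the arrows spread outward. Divergence about +5, curl ≈0 — positive divergence with near-zero curl is a source.

source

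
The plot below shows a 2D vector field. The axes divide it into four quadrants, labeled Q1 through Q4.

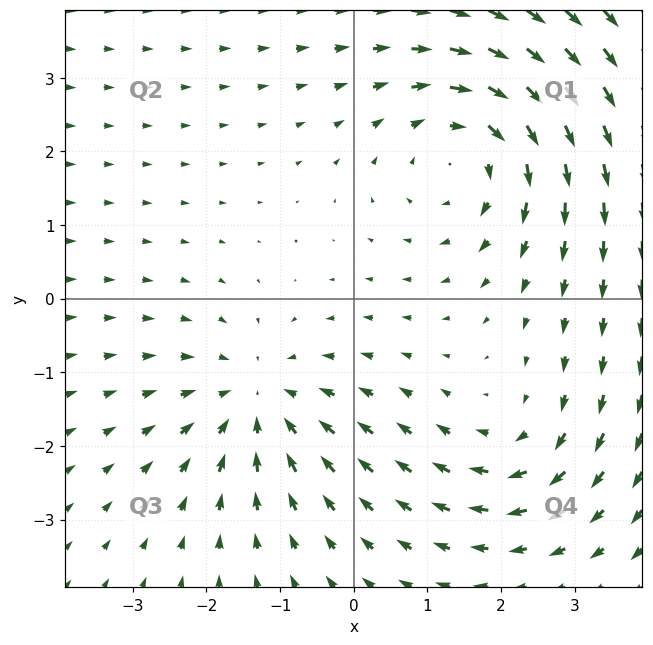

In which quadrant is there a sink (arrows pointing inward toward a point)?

Q3

The sink sits at approximately (-1.3, -1.4), which lies in quadrant Q3. The divergence there is about -3, negative as expected for a sink.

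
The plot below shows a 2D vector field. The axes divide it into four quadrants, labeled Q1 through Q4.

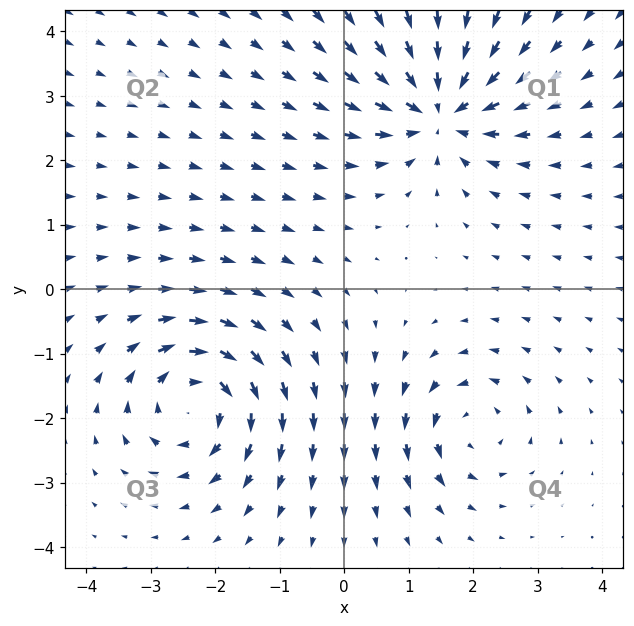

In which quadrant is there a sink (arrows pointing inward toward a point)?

The sink sits at approximately (1.5, 2.8), which lies in quadrant Q1. The divergence there is about -5, negative as expected for a sink.

Q1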